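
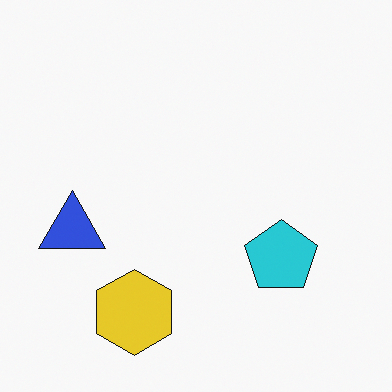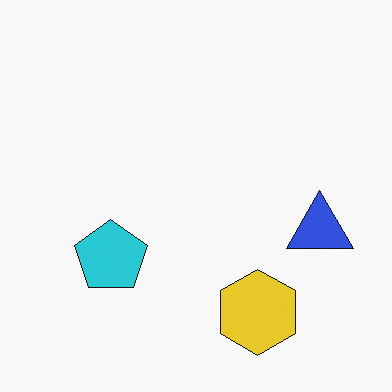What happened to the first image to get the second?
The transformation is: flipped horizontally (left ↔ right).

The blue triangle is in the left of the first image and the right of the second — shapes on opposite sides of the vertical midline have swapped in a mirror flip.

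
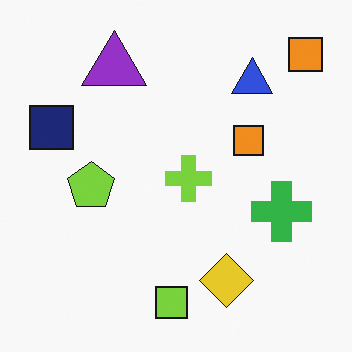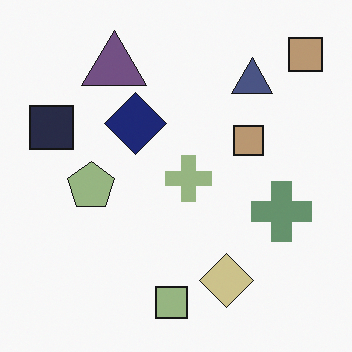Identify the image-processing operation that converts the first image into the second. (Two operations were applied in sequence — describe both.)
The transformation is: heavily desaturated, then overlaid with an additional navy diamond.

All colors are more muted and greyish — a global saturation change. A navy diamond appears in the second image that is absent from the first.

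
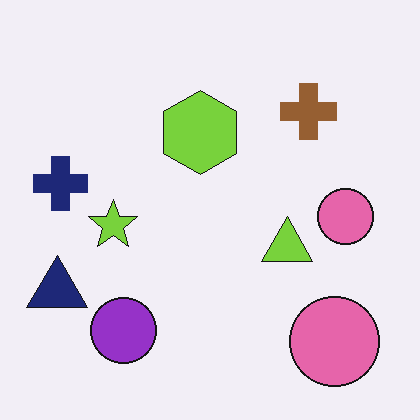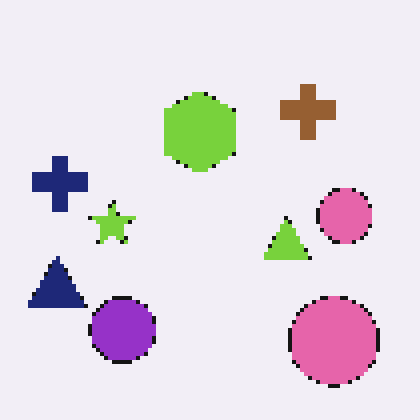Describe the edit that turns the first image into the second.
Mildly pixelated.

Shapes are reduced to large square blocks; fine edges and outlines are lost — a downscale-then-upscale (mosaic) effect.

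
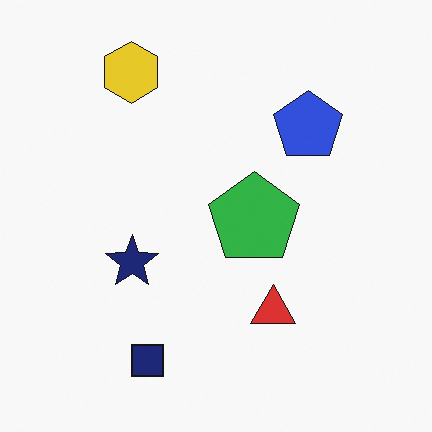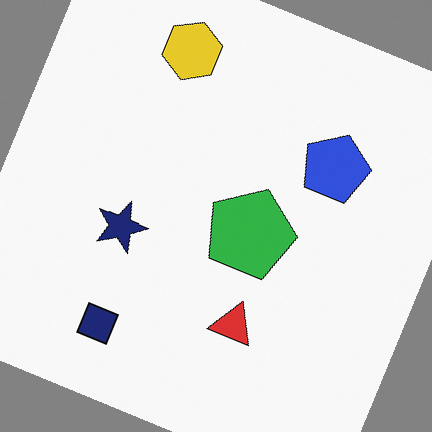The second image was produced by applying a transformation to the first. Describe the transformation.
The transformation is: rotated clockwise by a clearly visible amount.

Every shape is tilted by the same angle and the image corners show triangular fill wedges — a whole-image rotation by a non-right angle.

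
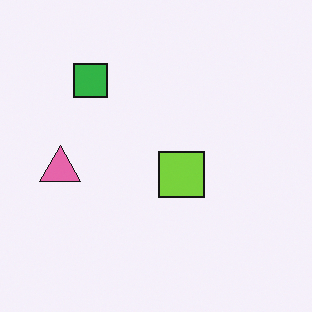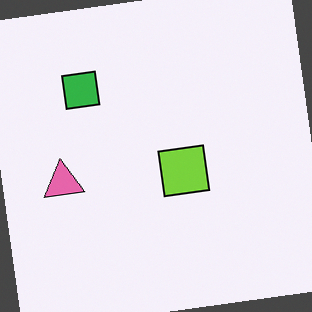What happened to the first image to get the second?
This is the original image rotated counter-clockwise by a slight angle.

Every shape is tilted by the same angle and the image corners show triangular fill wedges — a whole-image rotation by a non-right angle.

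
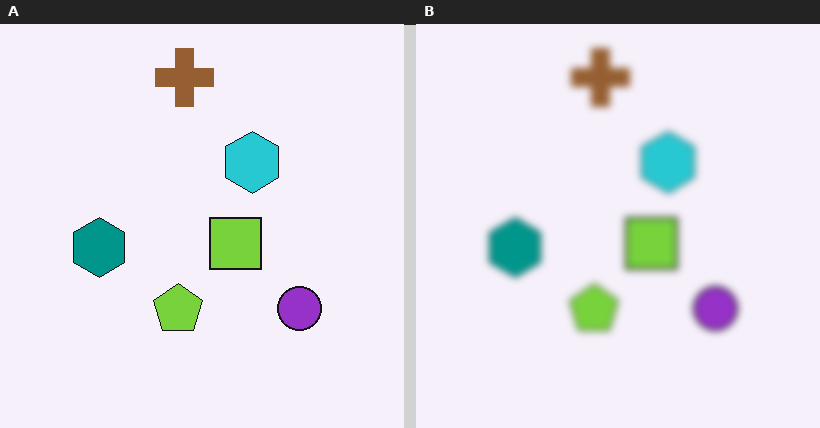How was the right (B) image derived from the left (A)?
The transformation is: moderately blurred.

Shape edges and outlines are uniformly softened across the whole image.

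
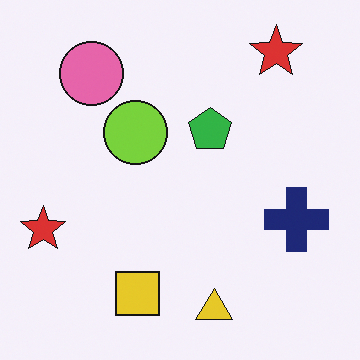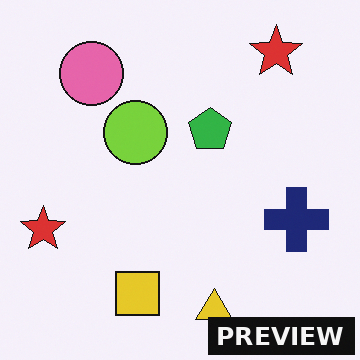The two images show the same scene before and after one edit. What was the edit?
This is the original image watermarked with the text "PREVIEW" in the lower-right corner.

A dark label reading "PREVIEW" appears in the lower-right corner.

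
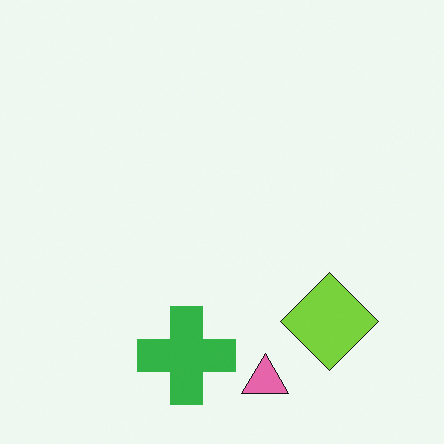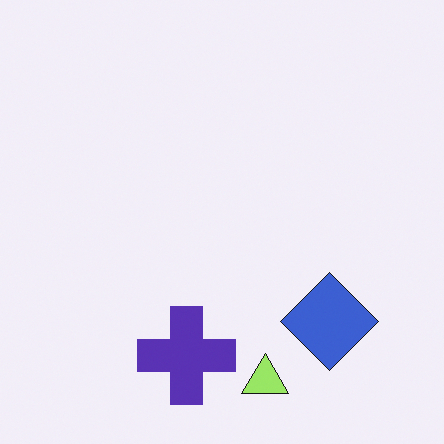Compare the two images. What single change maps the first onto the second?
It was hue-shifted through roughly a third of the color wheel.

Every shape's color has rotated by the same amount around the hue wheel — a uniform hue shift.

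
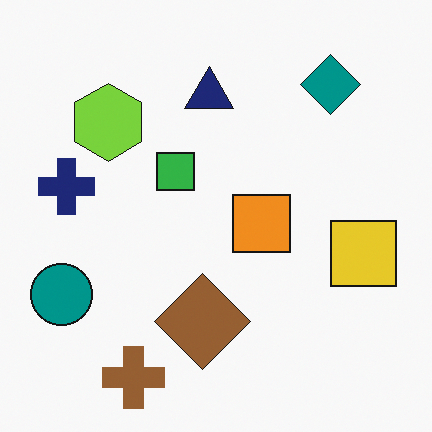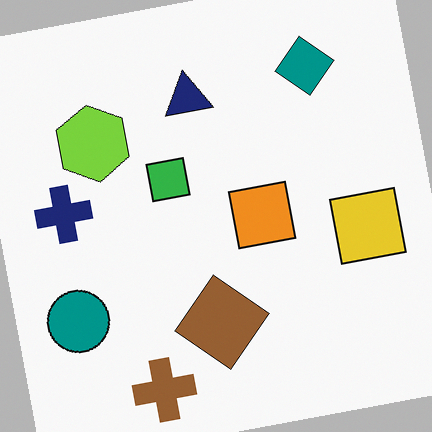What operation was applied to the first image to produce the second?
It was rotated counter-clockwise by a few degrees.

Every shape is tilted by the same angle and the image corners show triangular fill wedges — a whole-image rotation by a non-right angle.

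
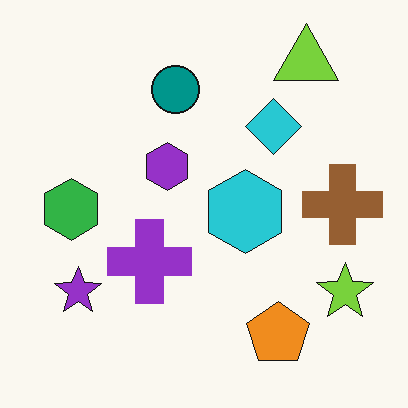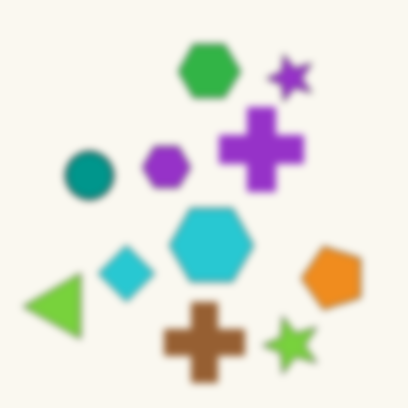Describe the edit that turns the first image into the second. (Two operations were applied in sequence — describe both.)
This is the original image transposed (reflected across the top-left ↔ bottom-right diagonal), then noticeably gaussian-blurred.

Shapes have swapped their row and column positions — what was in the top-right is now in the bottom-left — a diagonal reflection. Shape edges and outlines are uniformly softened across the whole image.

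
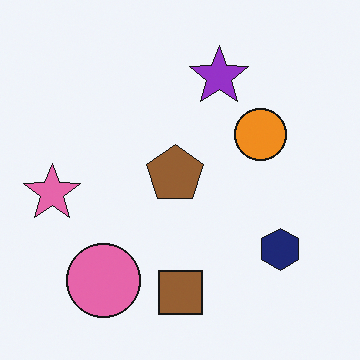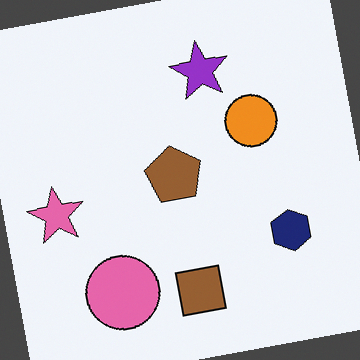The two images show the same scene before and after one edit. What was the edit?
Rotated counter-clockwise by a slight angle.

Every shape is tilted by the same angle and the image corners show triangular fill wedges — a whole-image rotation by a non-right angle.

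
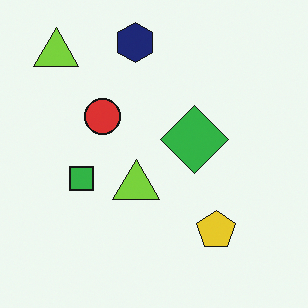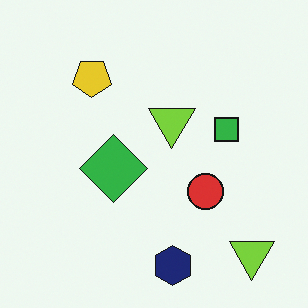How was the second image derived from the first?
The second image is the first rotated 180°.

The navy hexagon sits in the top of the first image and the bottom of the second — consistent with a whole-image 180° rotation.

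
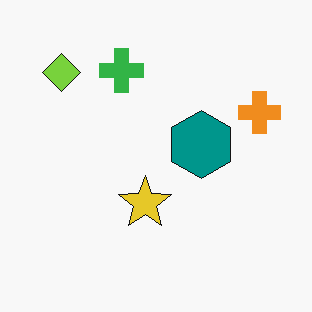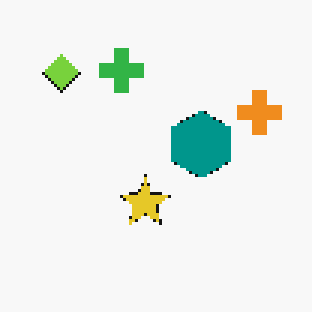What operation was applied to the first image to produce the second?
The second image is the first lightly pixelated (a mild mosaic effect).

Shapes are reduced to large square blocks; fine edges and outlines are lost — a downscale-then-upscale (mosaic) effect.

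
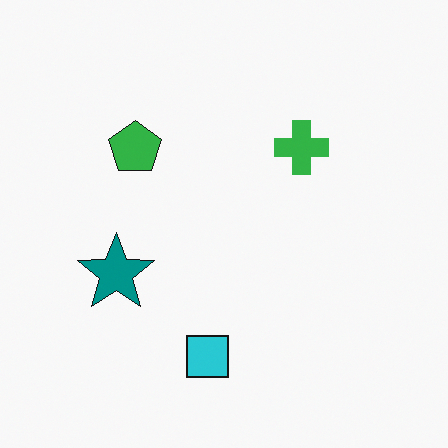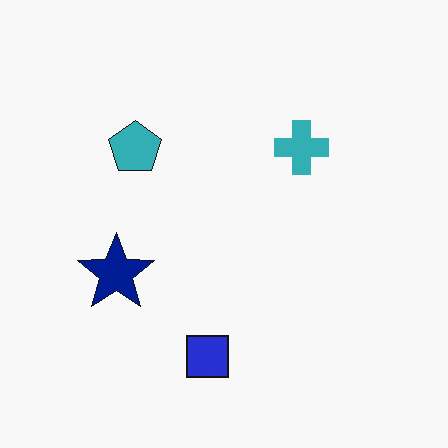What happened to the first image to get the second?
The transformation is: hue-shifted slightly.

Every shape's color has rotated by the same amount around the hue wheel — a uniform hue shift.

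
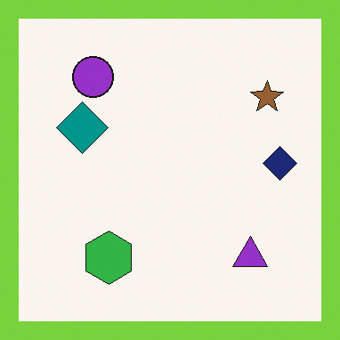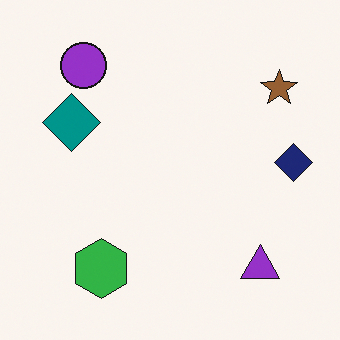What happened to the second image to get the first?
The first image is the second framed with a lime border.

A solid lime frame runs around the edge of the first image, with the content slightly shrunk inside it.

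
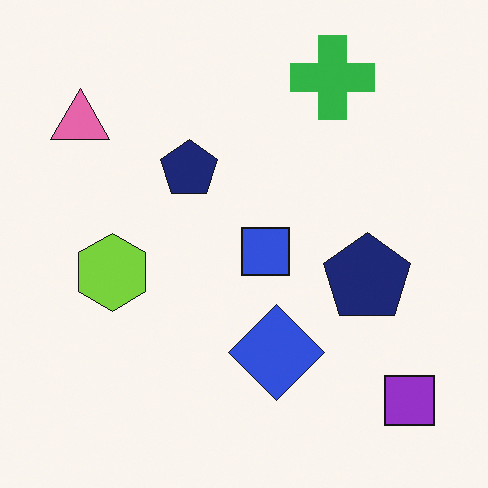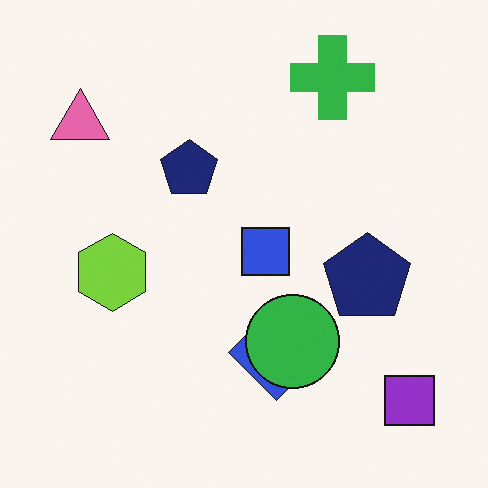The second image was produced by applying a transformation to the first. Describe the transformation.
It was overlaid with an additional green circle.

A green circle appears in the second image that is absent from the first.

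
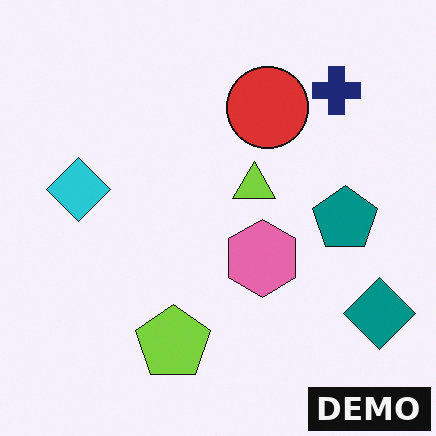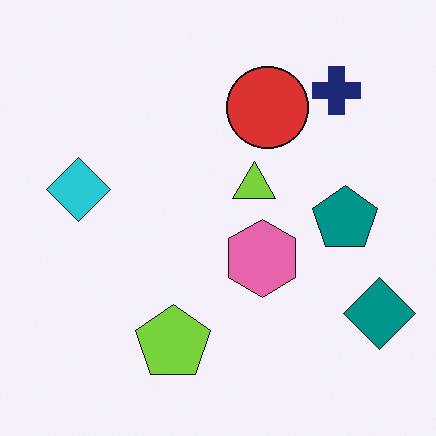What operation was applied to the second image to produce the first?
This is the original image watermarked with the text "DEMO" in the lower-right corner.

A dark label reading "DEMO" appears in the lower-right corner.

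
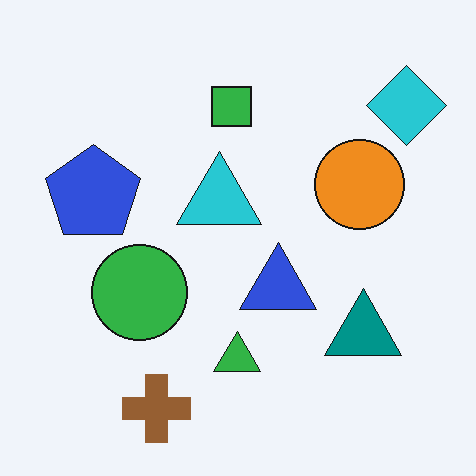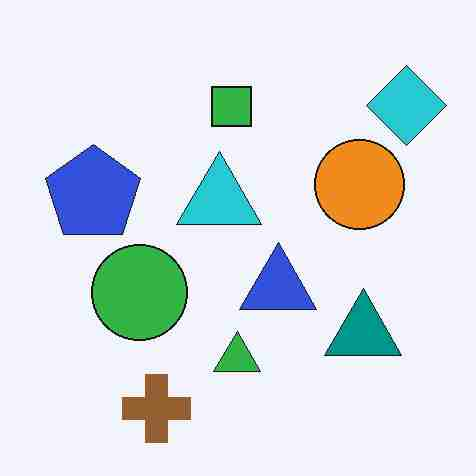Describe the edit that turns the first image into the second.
The second image is the first heavily JPEG-compressed with obvious blocking artifacts.

Blocky 8×8 compression artifacts appear around shape edges and the flat background shows ringing — characteristic JPEG degradation.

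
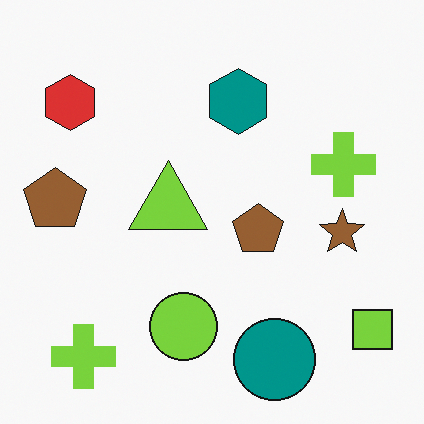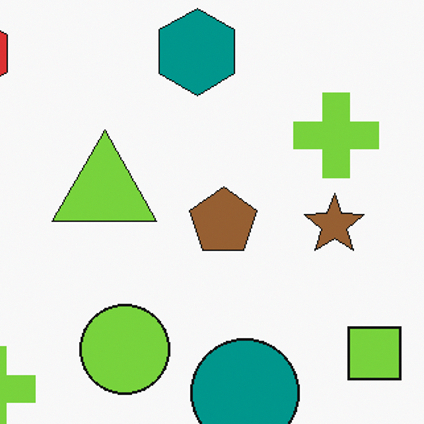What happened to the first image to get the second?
The transformation is: cropped to a modestly smaller region and rescaled.

The visible shapes are larger and the field of view is narrower; shapes near the original edges may be partly or wholly outside the frame — a crop-and-rescale.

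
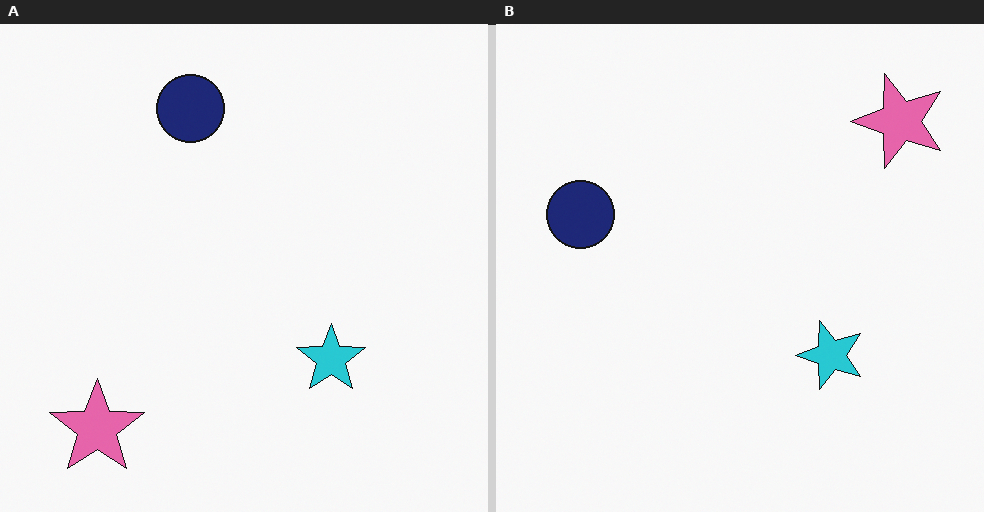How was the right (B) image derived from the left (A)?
Transposed (reflected across the top-left ↔ bottom-right diagonal).

Shapes have swapped their row and column positions — what was in the top-right is now in the bottom-left — a diagonal reflection.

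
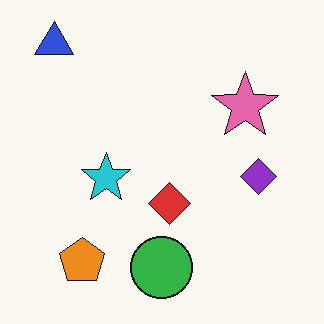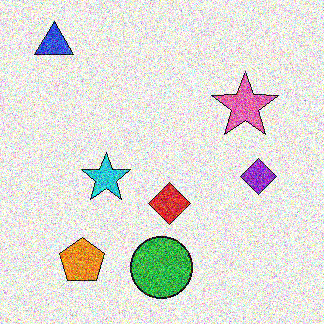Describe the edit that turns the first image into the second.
The transformation is: degraded with a thick layer of grain.

Random speckle covers the whole image, including the flat background.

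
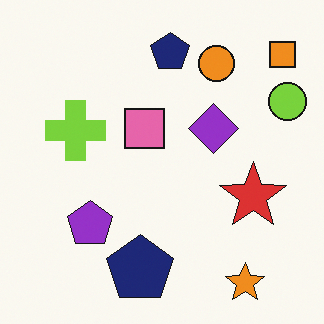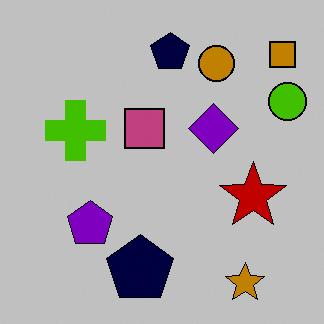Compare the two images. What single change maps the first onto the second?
The second image is the first heavily posterized to just a handful of flat colors.

Each flat color has snapped to a coarser quantized level — most visibly, the near-white background has dropped to a flat grey.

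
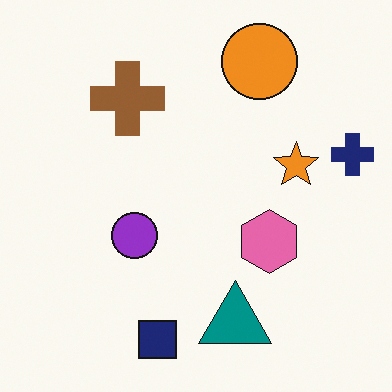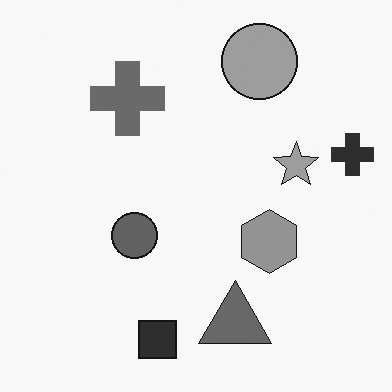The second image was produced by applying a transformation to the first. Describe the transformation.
The image was converted to grayscale.

All color is removed — every shape is now a shade of grey.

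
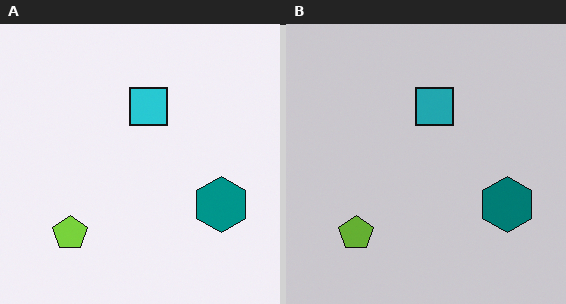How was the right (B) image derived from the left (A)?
This is the original image darkened a little.

Every pixel — background and shapes alike — is uniformly darkened.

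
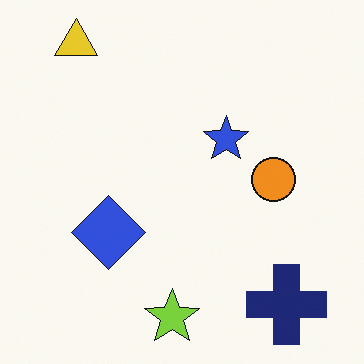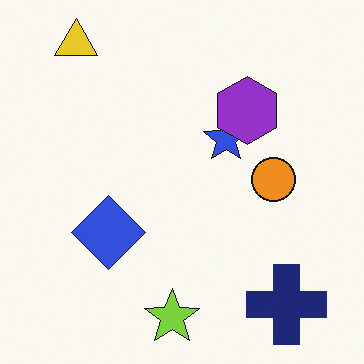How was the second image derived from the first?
The transformation is: overlaid with an additional purple hexagon.

A purple hexagon appears in the second image that is absent from the first.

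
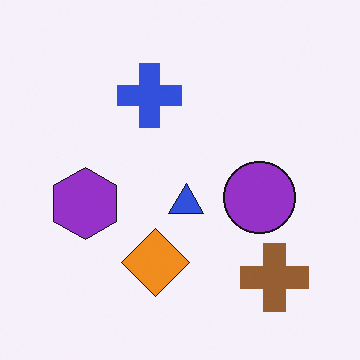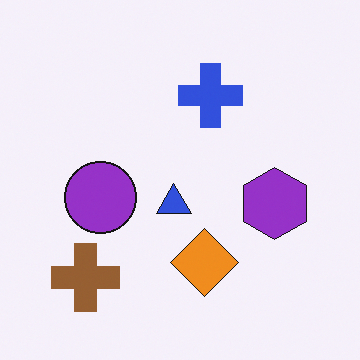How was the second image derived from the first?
The image was flipped horizontally (left ↔ right).

The purple hexagon is in the left of the first image and the right of the second — shapes on opposite sides of the vertical midline have swapped in a mirror flip.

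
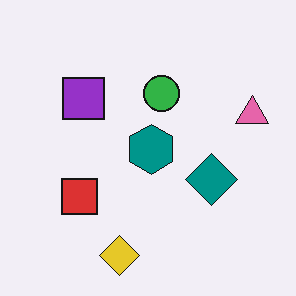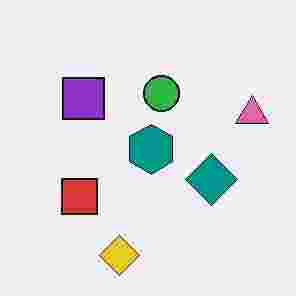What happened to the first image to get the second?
Heavily JPEG-compressed with obvious blocking artifacts.

Blocky 8×8 compression artifacts appear around shape edges and the flat background shows ringing — characteristic JPEG degradation.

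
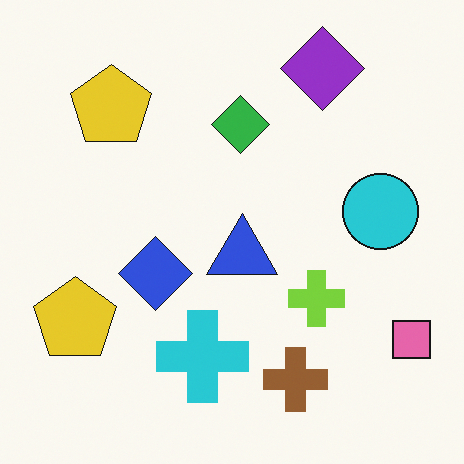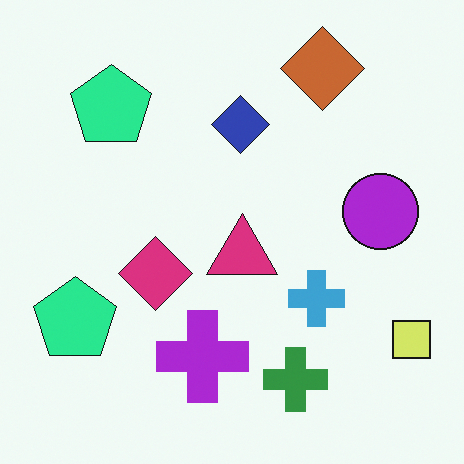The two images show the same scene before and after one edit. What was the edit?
It was hue-shifted through roughly a third of the color wheel.

Every shape's color has rotated by the same amount around the hue wheel — a uniform hue shift.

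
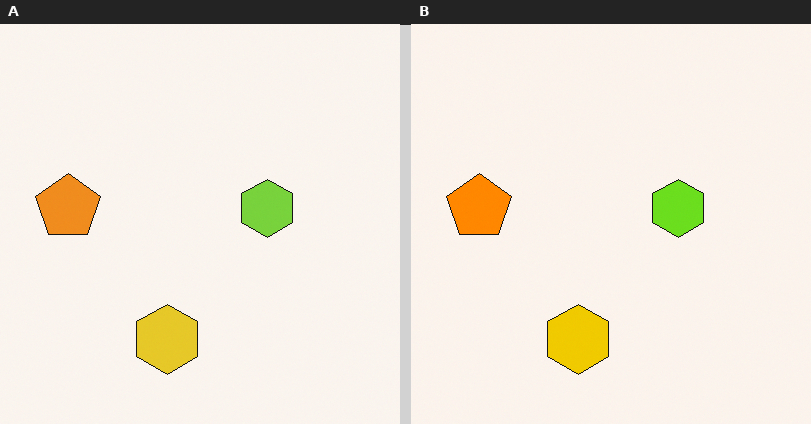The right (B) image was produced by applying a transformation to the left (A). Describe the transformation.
The image was slightly oversaturated.

All colors are more vivid — a global saturation change.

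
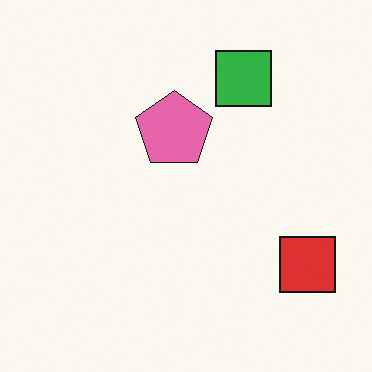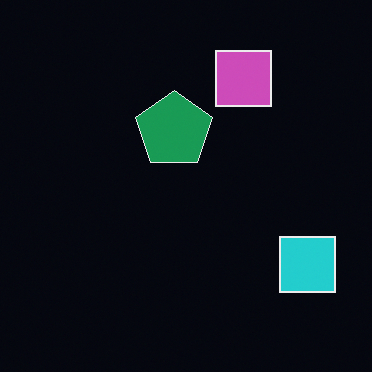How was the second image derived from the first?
It was color-inverted (negative).

The light background has become dark and every shape's color is its complement — a photographic negative.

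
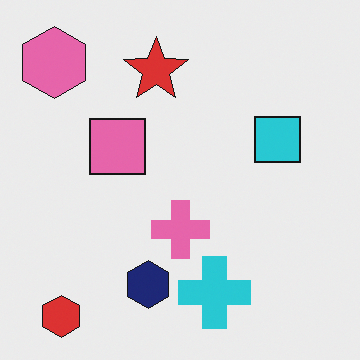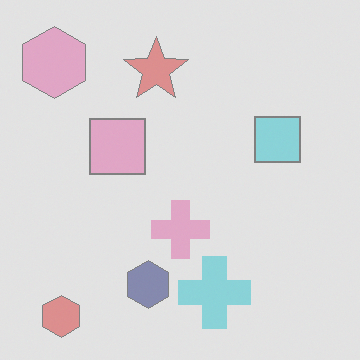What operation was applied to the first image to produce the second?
It was given much lower contrast.

Tones are pushed toward mid-grey across the whole image — a global contrast change.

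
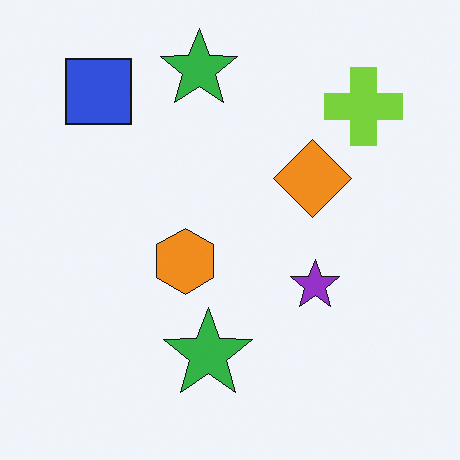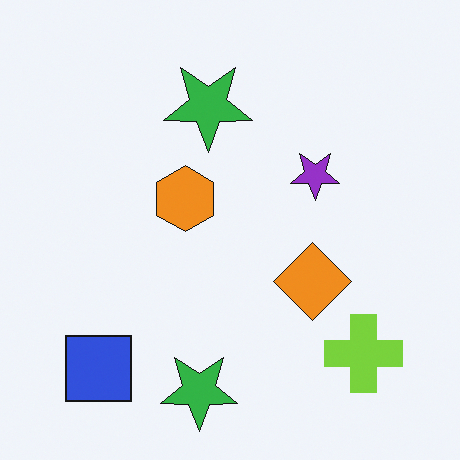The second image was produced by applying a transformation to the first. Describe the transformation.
It was flipped vertically (top ↔ bottom).

The blue square is in the top-left of the first image and the bottom-left of the second — shapes on opposite sides of the horizontal midline have swapped in a mirror flip.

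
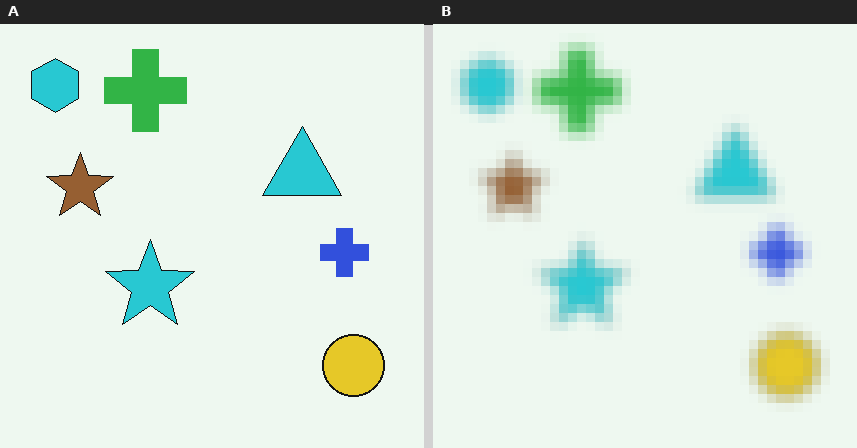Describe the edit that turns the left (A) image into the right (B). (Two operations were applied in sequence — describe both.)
Heavily blurred, then heavily pixelated into large blocks.

Shape edges and outlines are uniformly softened across the whole image. Shapes are reduced to large square blocks; fine edges and outlines are lost — a downscale-then-upscale (mosaic) effect.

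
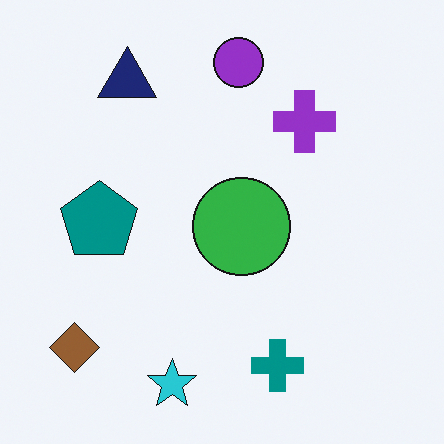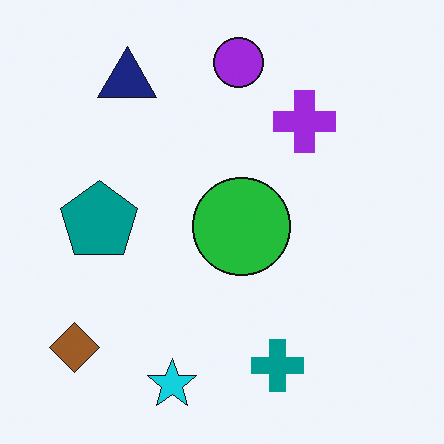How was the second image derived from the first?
The second image is the first slightly oversaturated.

All colors are more vivid — a global saturation change.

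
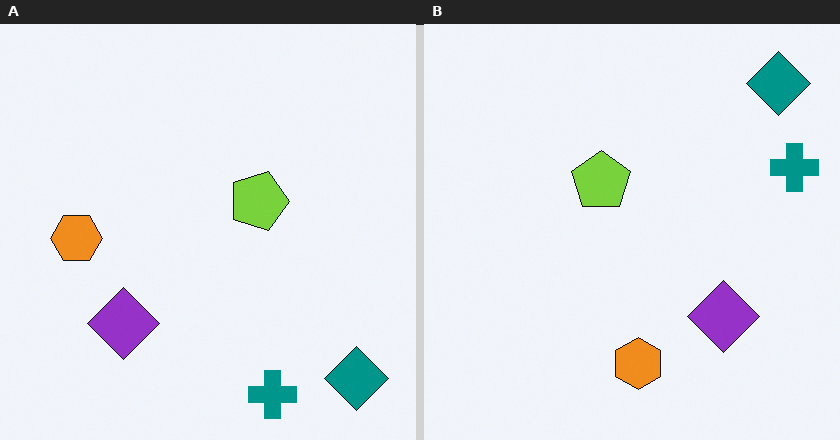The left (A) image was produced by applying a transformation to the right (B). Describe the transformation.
The transformation is: rotated 90° clockwise.

The teal diamond sits in the top-right of the right (B) image and the bottom-right of the left (A) — consistent with a whole-image 90° clockwise rotation.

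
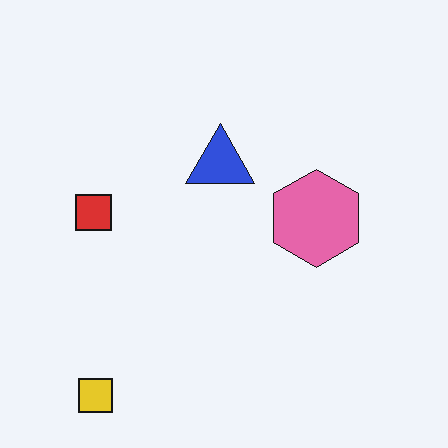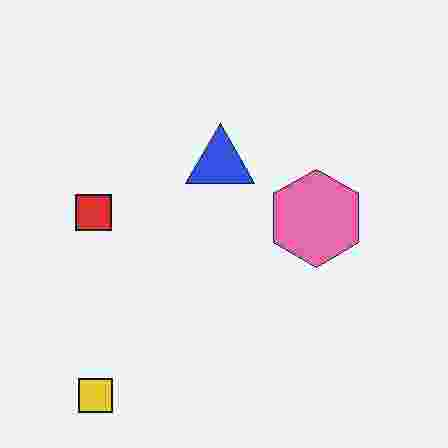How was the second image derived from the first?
It was heavily JPEG-compressed with obvious blocking artifacts.

Blocky 8×8 compression artifacts appear around shape edges and the flat background shows ringing — characteristic JPEG degradation.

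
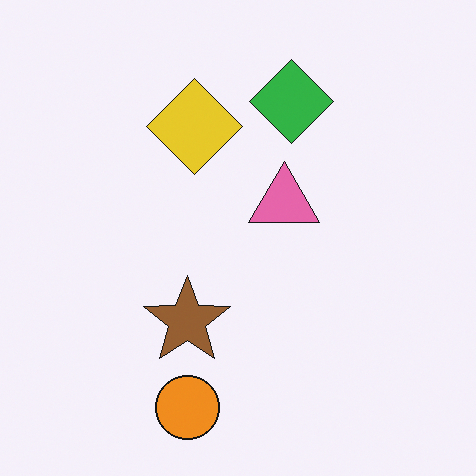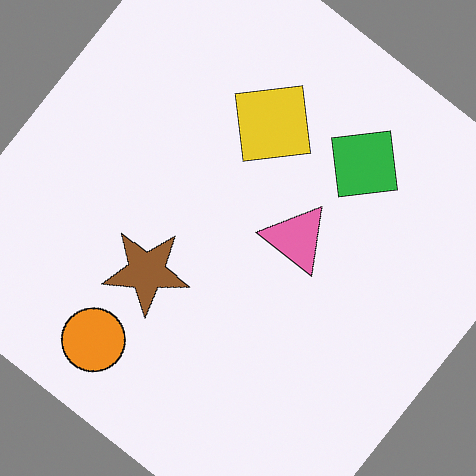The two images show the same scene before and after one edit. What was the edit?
This is the original image rotated clockwise by a large amount — several tens of degrees.

Every shape is tilted by the same angle and the image corners show triangular fill wedges — a whole-image rotation by a non-right angle.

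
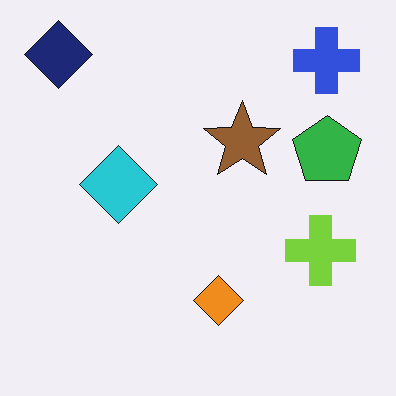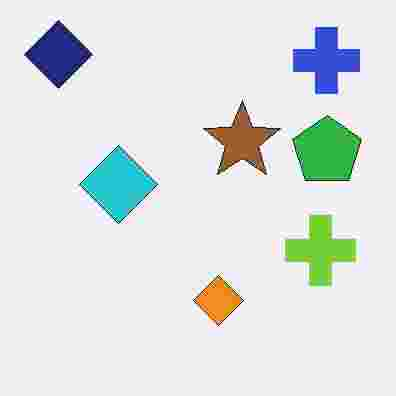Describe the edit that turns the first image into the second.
The transformation is: degraded with heavy JPEG compression.

Blocky 8×8 compression artifacts appear around shape edges and the flat background shows ringing — characteristic JPEG degradation.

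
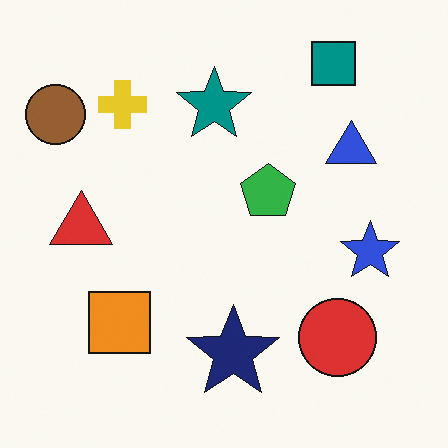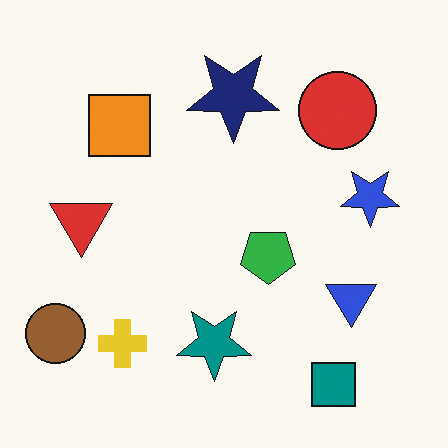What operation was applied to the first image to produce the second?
It was flipped vertically (top ↔ bottom).

The teal square is in the top-right of the first image and the bottom-right of the second — shapes on opposite sides of the horizontal midline have swapped in a mirror flip.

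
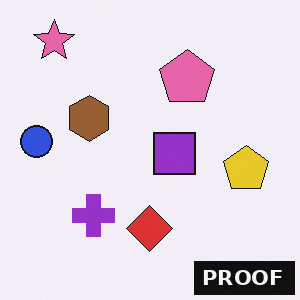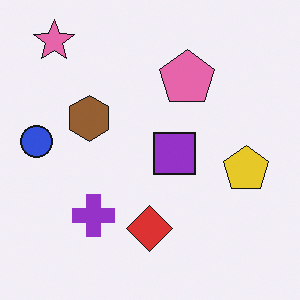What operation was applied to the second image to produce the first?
The first image is the second watermarked with the text "PROOF" in the lower-right corner.

A dark label reading "PROOF" appears in the lower-right corner.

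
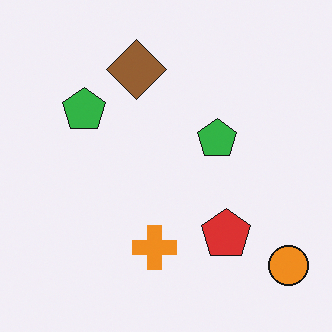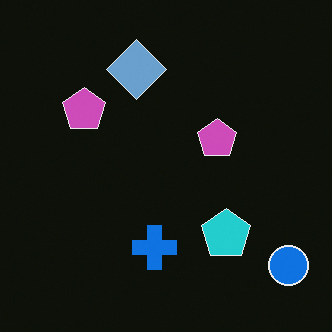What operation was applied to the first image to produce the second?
This is the original image color-inverted (negative).

The light background has become dark and every shape's color is its complement — a photographic negative.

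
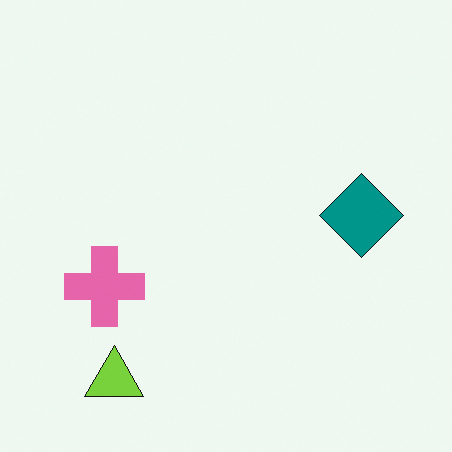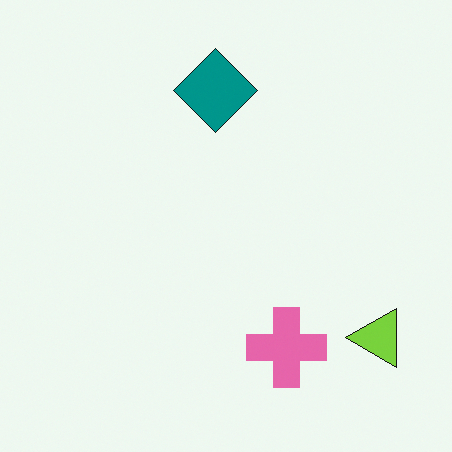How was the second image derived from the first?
This is the original image rotated 90° counter-clockwise.

The lime triangle sits in the bottom-left of the first image and the bottom-right of the second — consistent with a whole-image 90° counter-clockwise rotation.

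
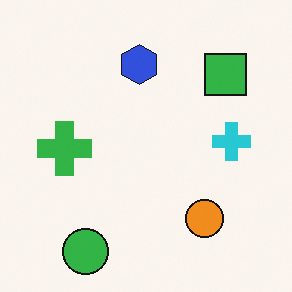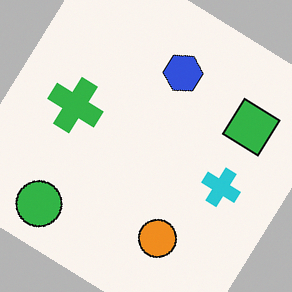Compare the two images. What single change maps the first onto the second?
Rotated clockwise by a large amount — several tens of degrees.

Every shape is tilted by the same angle and the image corners show triangular fill wedges — a whole-image rotation by a non-right angle.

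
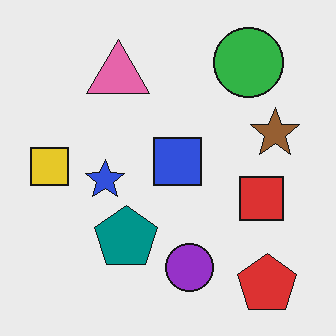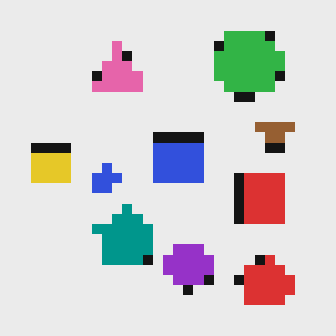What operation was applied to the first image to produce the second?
It was heavily pixelated into large blocks.

Shapes are reduced to large square blocks; fine edges and outlines are lost — a downscale-then-upscale (mosaic) effect.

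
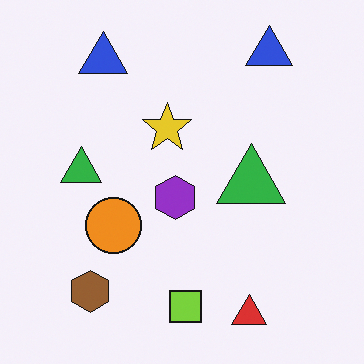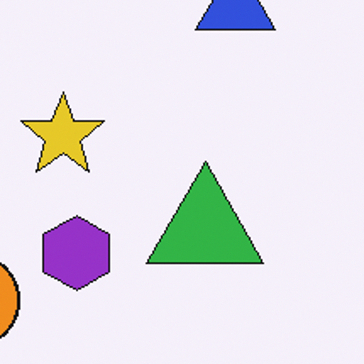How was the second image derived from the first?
The image was cropped tightly and scaled back up.

The visible shapes are larger and the field of view is narrower; shapes near the original edges may be partly or wholly outside the frame — a crop-and-rescale.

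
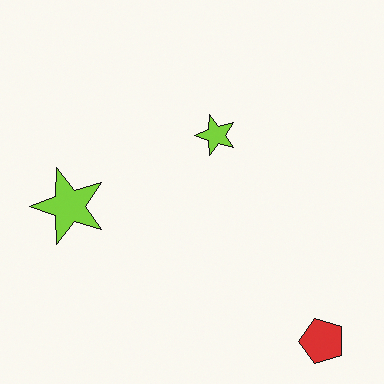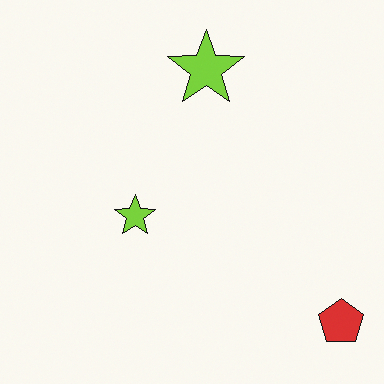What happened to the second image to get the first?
Transposed (reflected across the top-left ↔ bottom-right diagonal).

Shapes have swapped their row and column positions — what was in the top-right is now in the bottom-left — a diagonal reflection.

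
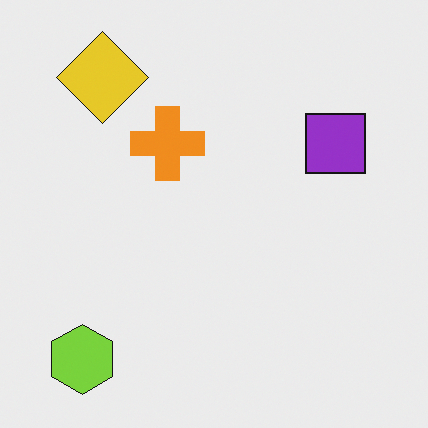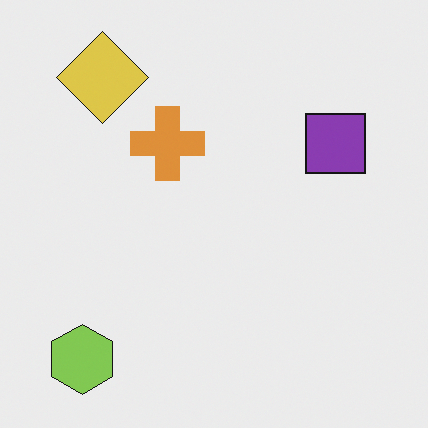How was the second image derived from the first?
This is the original image slightly desaturated.

All colors are more muted and greyish — a global saturation change.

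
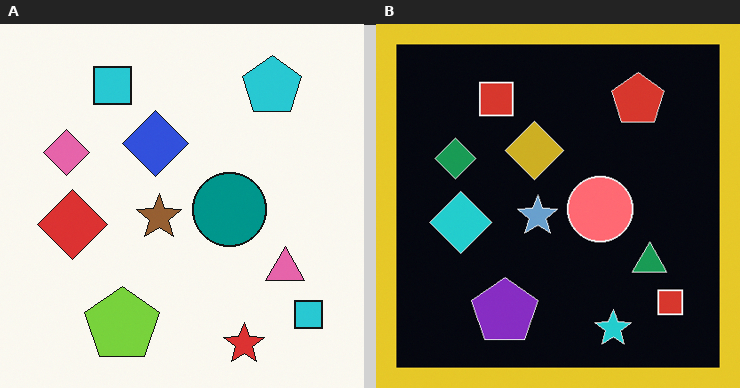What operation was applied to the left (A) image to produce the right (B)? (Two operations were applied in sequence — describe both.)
The image was color-inverted (negative), then framed with a yellow border.

The light background has become dark and every shape's color is its complement — a photographic negative. A solid yellow frame runs around the edge of the right (B) image, with the content slightly shrunk inside it.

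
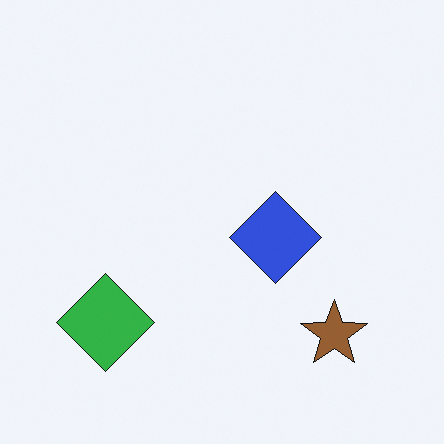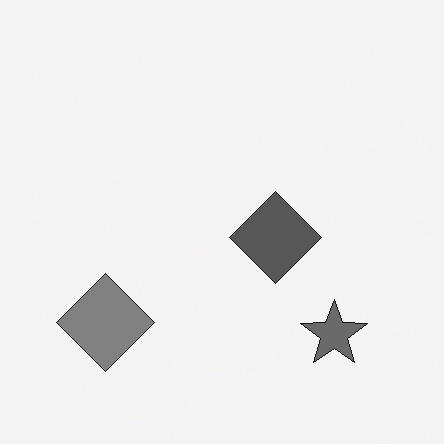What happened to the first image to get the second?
Converted to grayscale.

All color is removed — every shape is now a shade of grey.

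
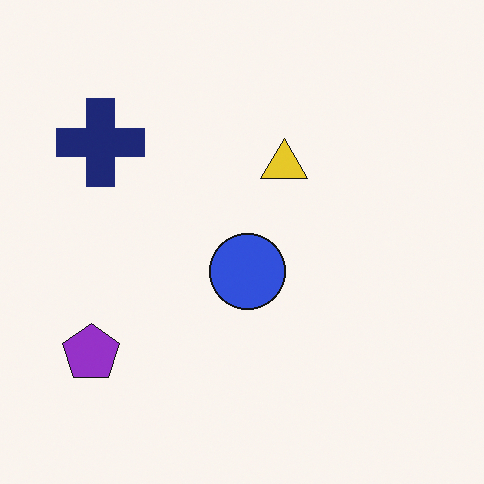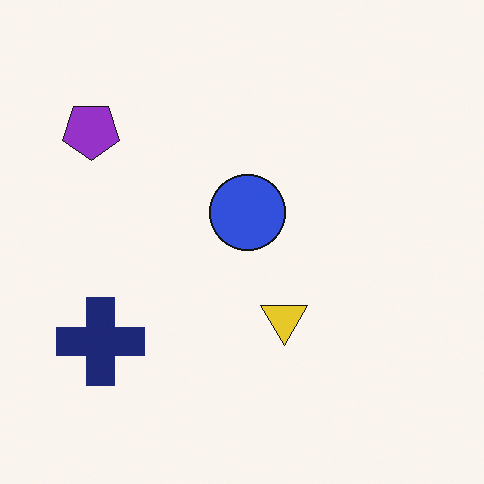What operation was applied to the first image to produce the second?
Flipped vertically (top ↔ bottom).

The purple pentagon is in the bottom-left of the first image and the top-left of the second — shapes on opposite sides of the horizontal midline have swapped in a mirror flip.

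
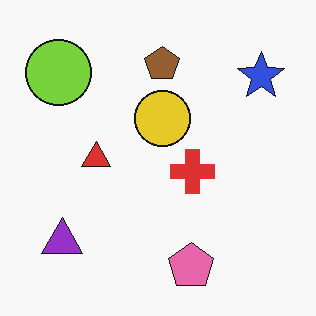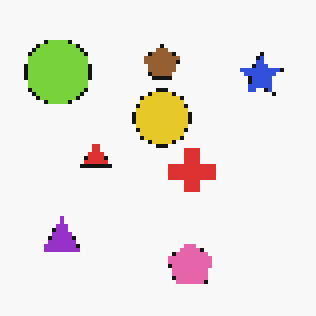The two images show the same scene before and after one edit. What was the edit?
Lightly pixelated (a mild mosaic effect).

Shapes are reduced to large square blocks; fine edges and outlines are lost — a downscale-then-upscale (mosaic) effect.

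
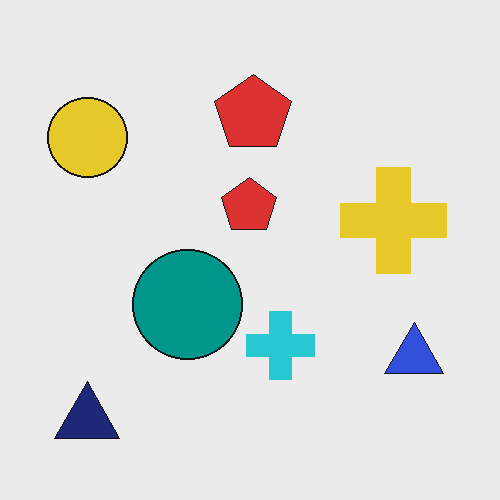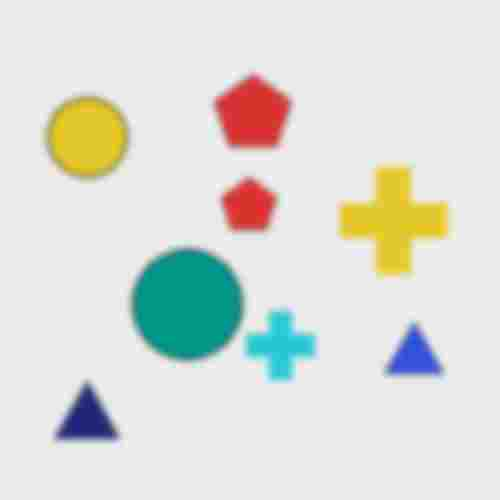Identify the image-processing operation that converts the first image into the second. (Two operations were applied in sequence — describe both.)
The transformation is: moderately blurred, then heavily JPEG-compressed with obvious blocking artifacts.

Shape edges and outlines are uniformly softened across the whole image. Blocky 8×8 compression artifacts appear around shape edges and the flat background shows ringing — characteristic JPEG degradation.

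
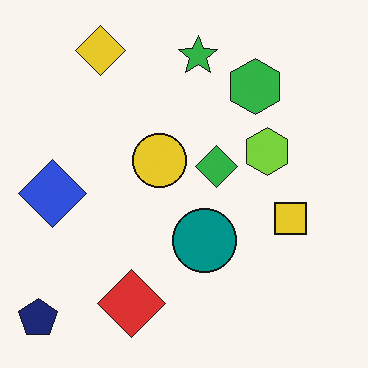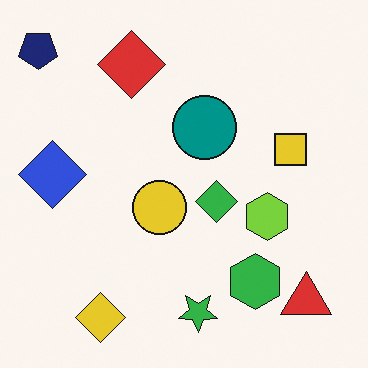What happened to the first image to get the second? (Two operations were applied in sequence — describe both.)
Flipped vertically (top ↔ bottom), then overlaid with an additional red triangle.

The yellow diamond is in the top-left of the first image and the bottom-left of the second — shapes on opposite sides of the horizontal midline have swapped in a mirror flip. A red triangle appears in the second image that is absent from the first.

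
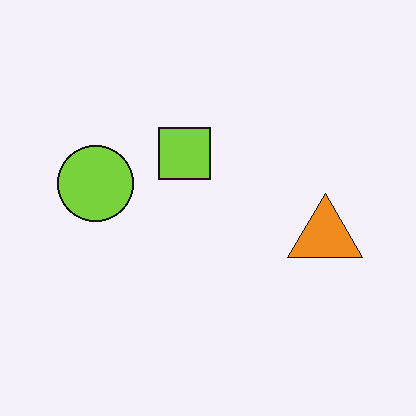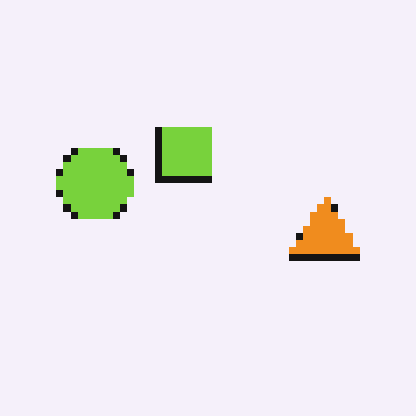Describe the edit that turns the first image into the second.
This is the original image pixelated into visible square blocks.

Shapes are reduced to large square blocks; fine edges and outlines are lost — a downscale-then-upscale (mosaic) effect.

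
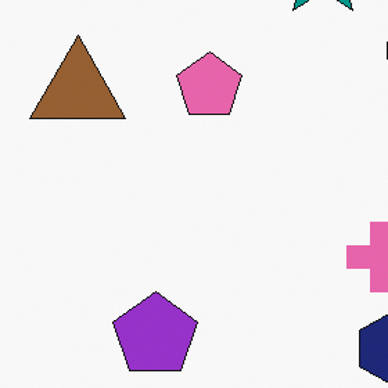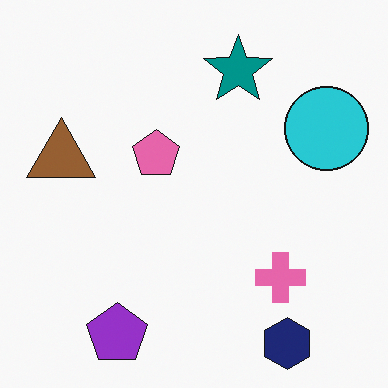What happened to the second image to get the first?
The first image is the second cropped slightly and scaled back up.

The visible shapes are larger and the field of view is narrower; shapes near the original edges may be partly or wholly outside the frame — a crop-and-rescale.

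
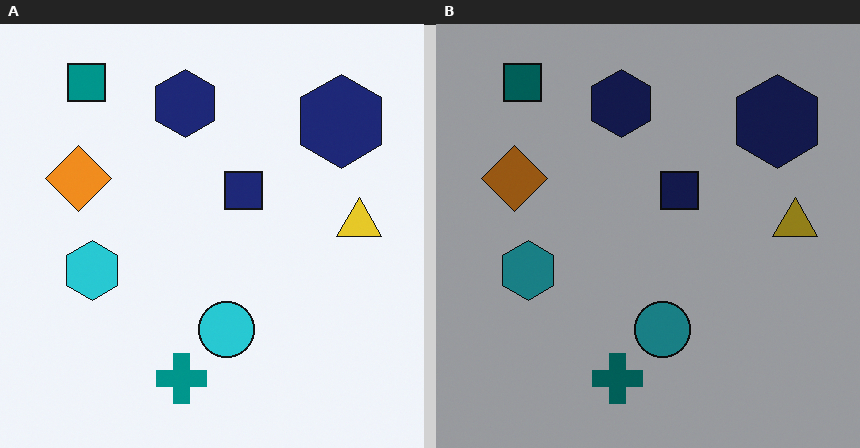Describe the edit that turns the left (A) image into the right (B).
It was darkened a lot.

Every pixel — background and shapes alike — is uniformly darkened.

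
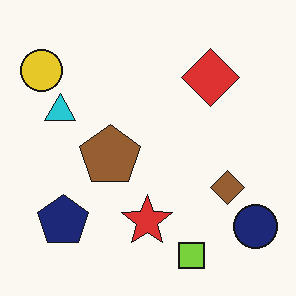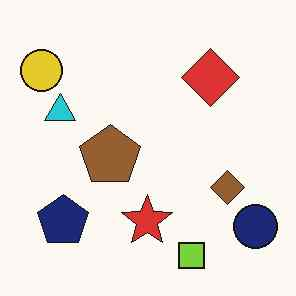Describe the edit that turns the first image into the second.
The image was JPEG-compressed with visible artifacts.

Blocky 8×8 compression artifacts appear around shape edges and the flat background shows ringing — characteristic JPEG degradation.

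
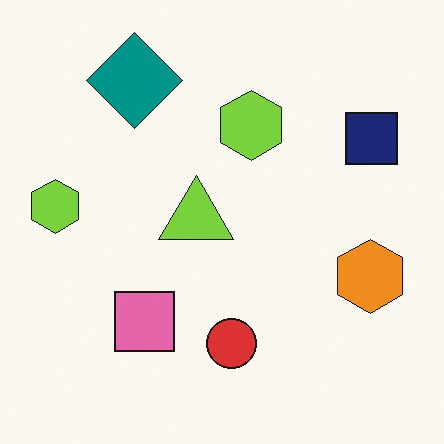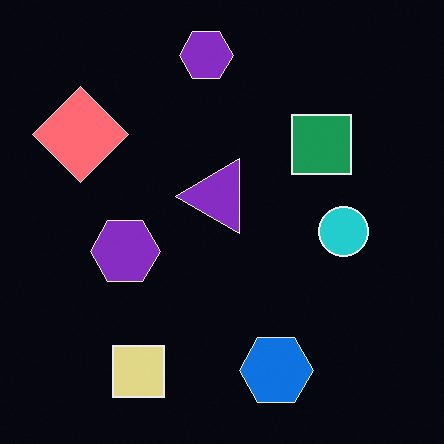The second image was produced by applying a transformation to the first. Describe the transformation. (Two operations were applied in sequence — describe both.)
This is the original image transposed (reflected across the top-left ↔ bottom-right diagonal), then color-inverted (negative).

Shapes have swapped their row and column positions — what was in the top-right is now in the bottom-left — a diagonal reflection. The light background has become dark and every shape's color is its complement — a photographic negative.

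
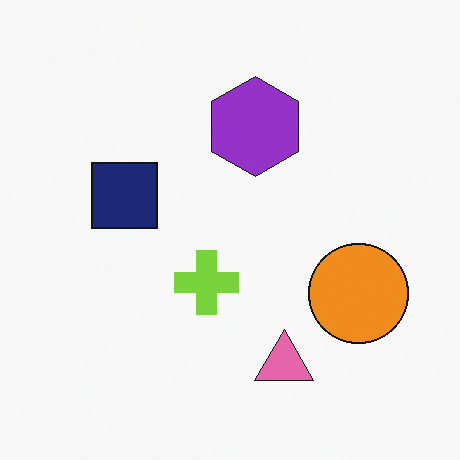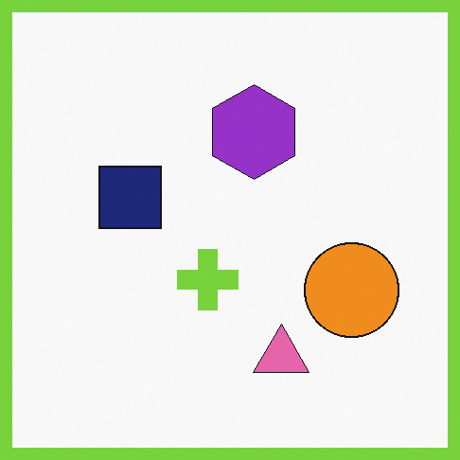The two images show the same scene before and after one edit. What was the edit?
This is the original image framed with a lime border.

A solid lime frame runs around the edge of the second image, with the content slightly shrunk inside it.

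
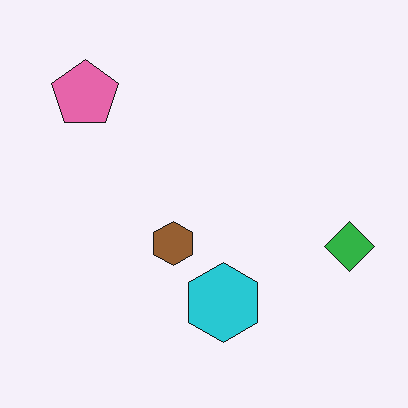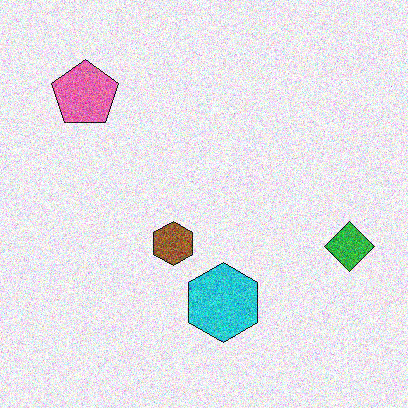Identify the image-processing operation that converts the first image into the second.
It was degraded with strong gaussian noise.

Random speckle covers the whole image, including the flat background.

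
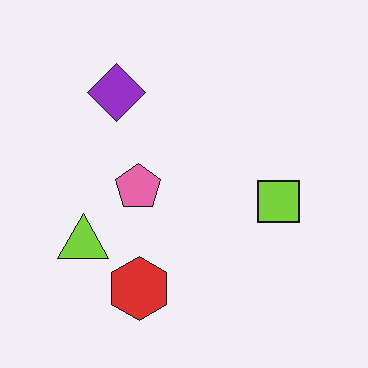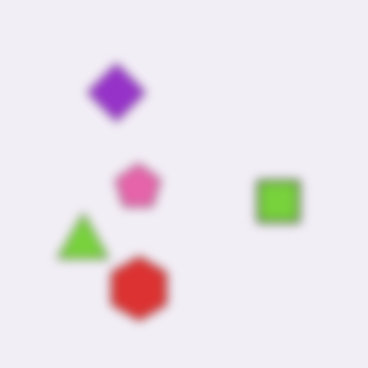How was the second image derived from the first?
This is the original image strongly gaussian-blurred.

Shape edges and outlines are uniformly softened across the whole image.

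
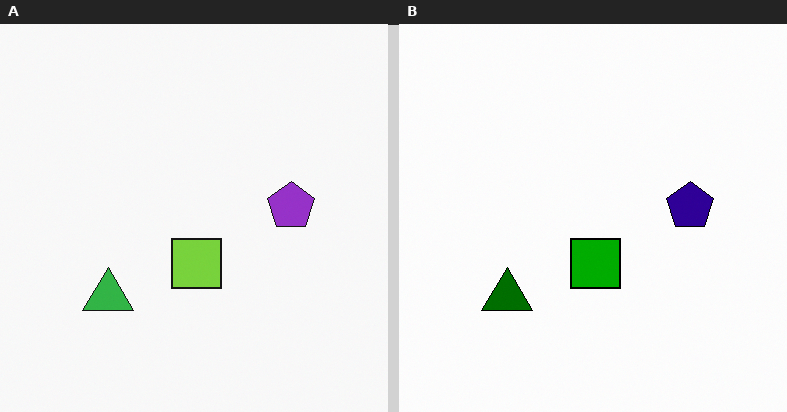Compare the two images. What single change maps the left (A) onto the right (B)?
Given much higher contrast.

Tones are pushed away from mid-grey across the whole image — a global contrast change.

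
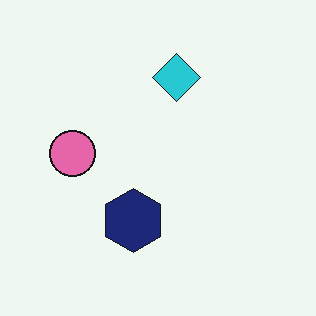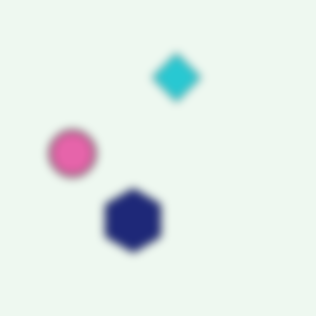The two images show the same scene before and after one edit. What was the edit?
This is the original image noticeably gaussian-blurred.

Shape edges and outlines are uniformly softened across the whole image.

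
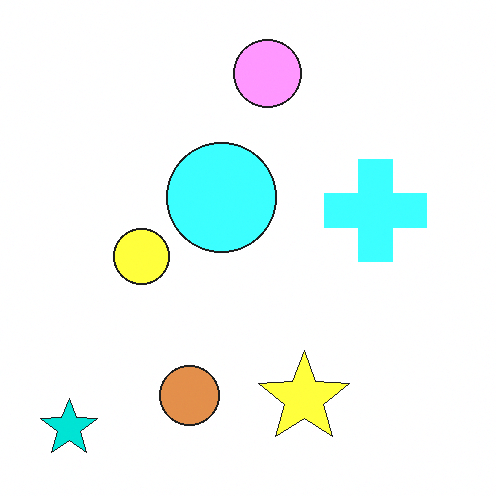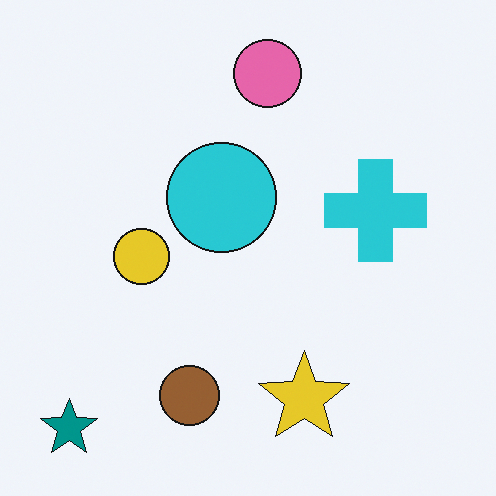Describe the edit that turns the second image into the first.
Brightened a lot.

Every pixel — background and shapes alike — is uniformly brightened.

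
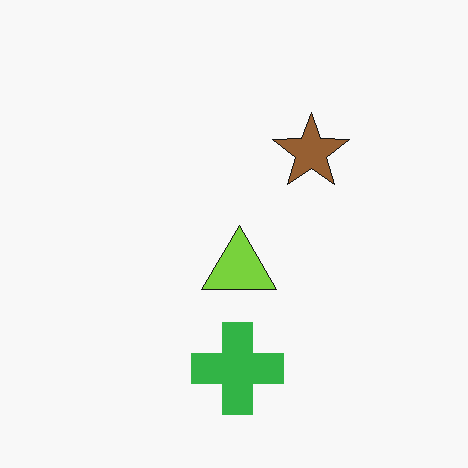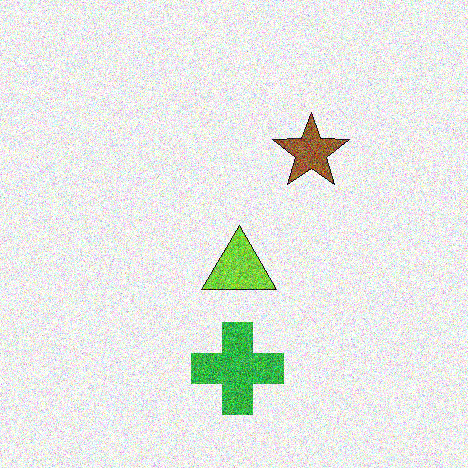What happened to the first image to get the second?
This is the original image degraded with a thick layer of grain.

Random speckle covers the whole image, including the flat background.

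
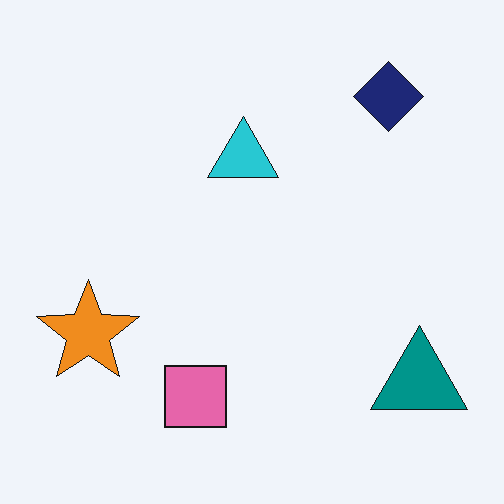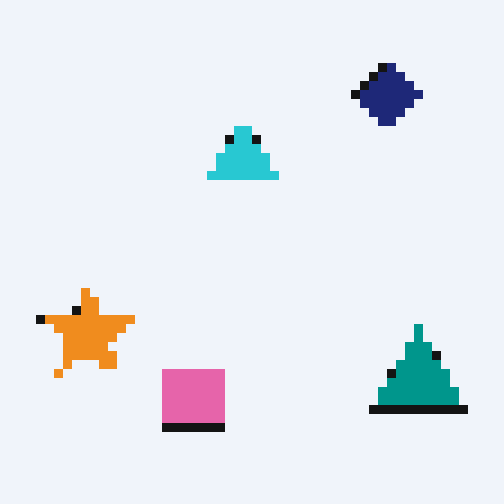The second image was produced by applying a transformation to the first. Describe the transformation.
Heavily pixelated into large blocks.

Shapes are reduced to large square blocks; fine edges and outlines are lost — a downscale-then-upscale (mosaic) effect.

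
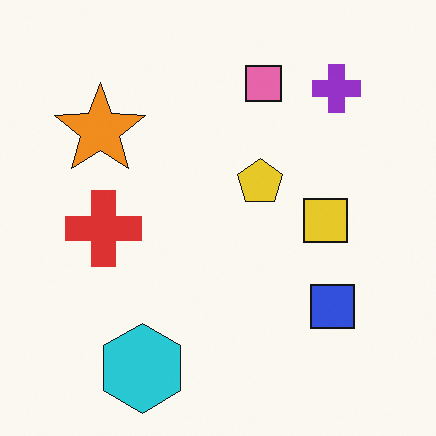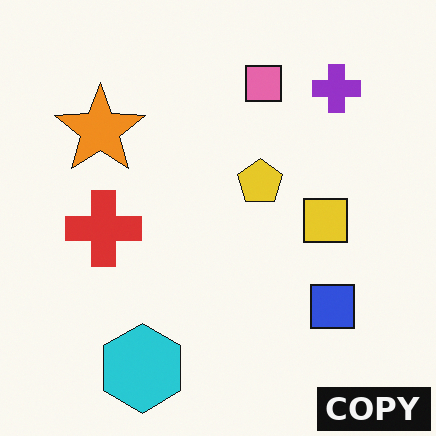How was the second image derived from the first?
The transformation is: watermarked with the text "COPY" in the lower-right corner.

A dark label reading "COPY" appears in the lower-right corner.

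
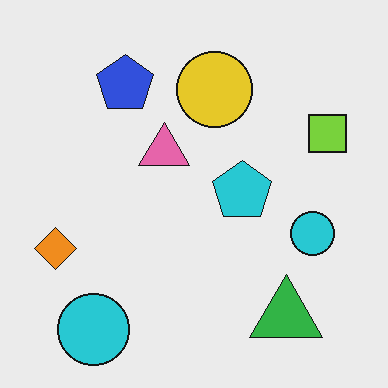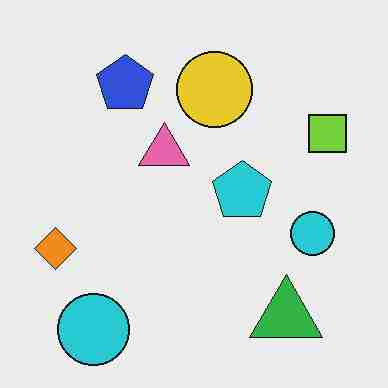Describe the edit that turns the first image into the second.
Degraded with heavy JPEG compression.

Blocky 8×8 compression artifacts appear around shape edges and the flat background shows ringing — characteristic JPEG degradation.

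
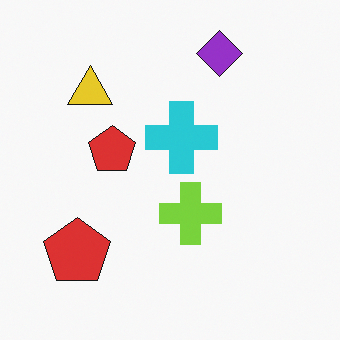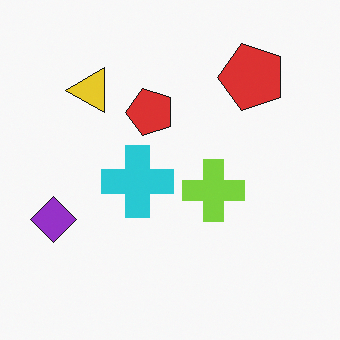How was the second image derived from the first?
The second image is the first transposed (reflected across the top-left ↔ bottom-right diagonal).

Shapes have swapped their row and column positions — what was in the top-right is now in the bottom-left — a diagonal reflection.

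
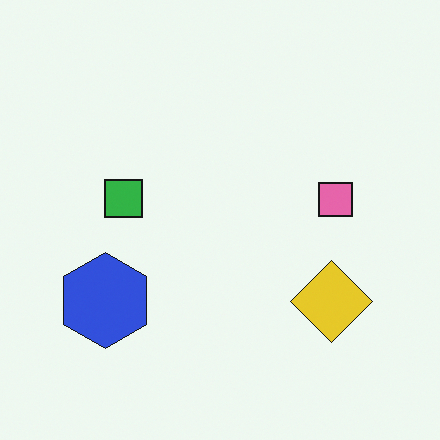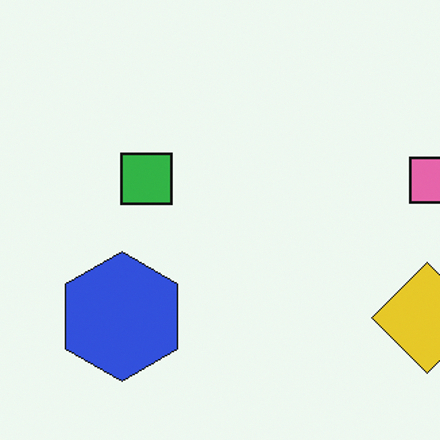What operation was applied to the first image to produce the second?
The second image is the first cropped to a modestly smaller region and rescaled.

The visible shapes are larger and the field of view is narrower; shapes near the original edges may be partly or wholly outside the frame — a crop-and-rescale.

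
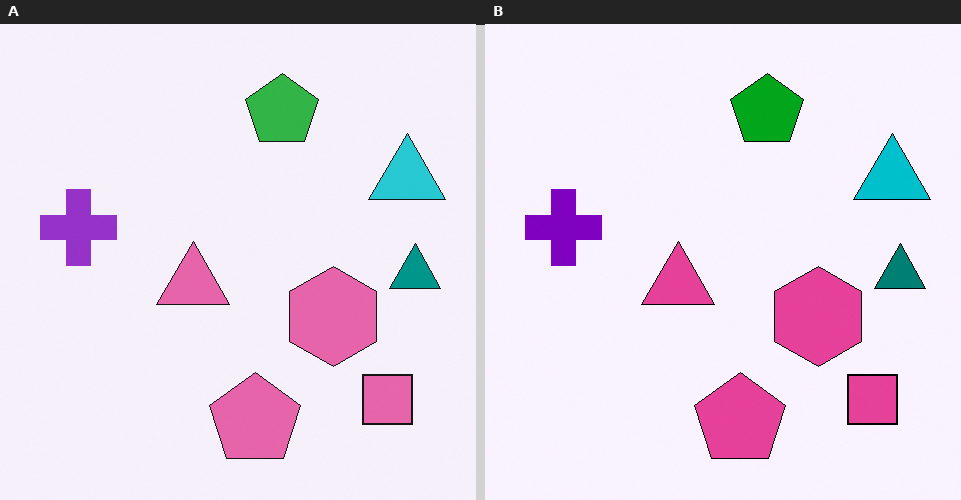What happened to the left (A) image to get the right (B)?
It was given slightly increased contrast.

Tones are pushed away from mid-grey across the whole image — a global contrast change.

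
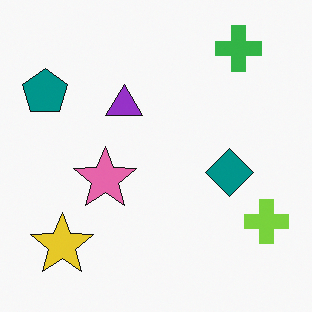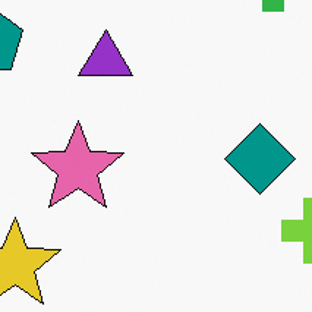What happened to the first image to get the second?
The image was cropped slightly and scaled back up.

The visible shapes are larger and the field of view is narrower; shapes near the original edges may be partly or wholly outside the frame — a crop-and-rescale.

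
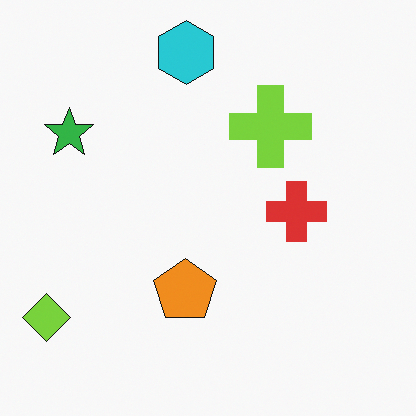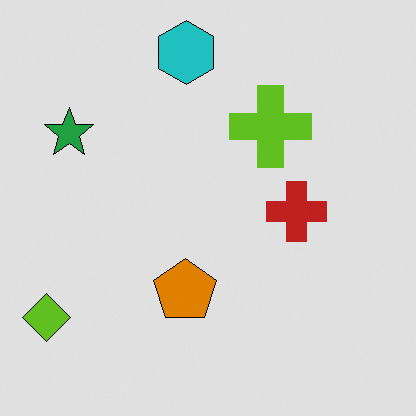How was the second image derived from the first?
The second image is the first posterized to a reduced palette.

Each flat color has snapped to a coarser quantized level — most visibly, the near-white background has dropped to a flat grey.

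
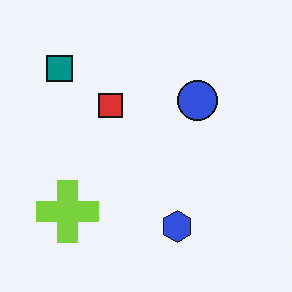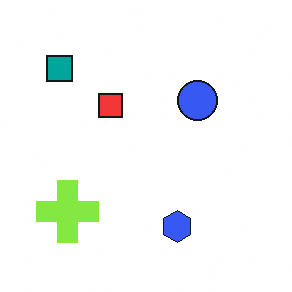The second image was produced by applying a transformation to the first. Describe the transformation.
The transformation is: brightened a little.

Every pixel — background and shapes alike — is uniformly brightened.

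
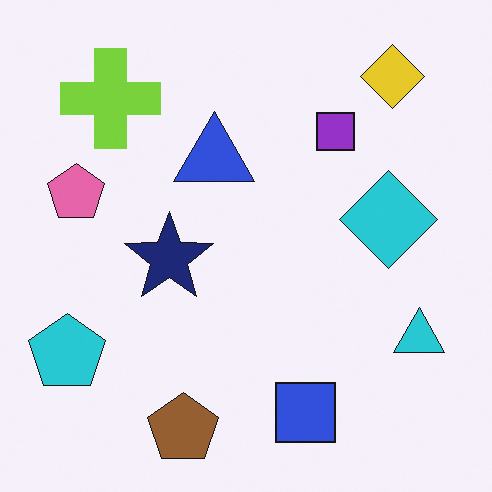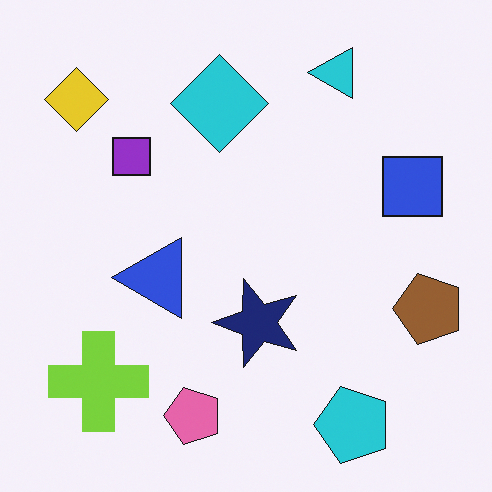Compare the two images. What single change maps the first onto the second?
The transformation is: rotated 90° counter-clockwise.

The yellow diamond sits in the top-right of the first image and the top-left of the second — consistent with a whole-image 90° counter-clockwise rotation.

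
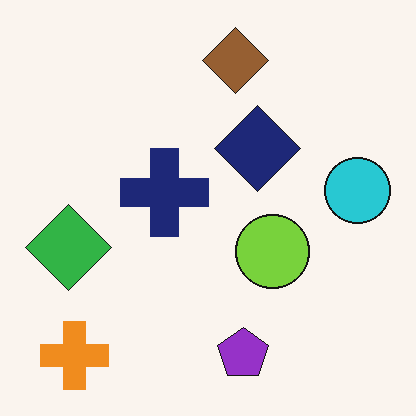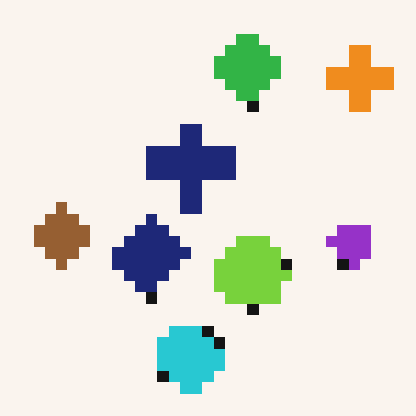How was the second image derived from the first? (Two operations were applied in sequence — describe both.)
The transformation is: transposed (reflected across the top-left ↔ bottom-right diagonal), then heavily pixelated into large blocks.

Shapes have swapped their row and column positions — what was in the top-right is now in the bottom-left — a diagonal reflection. Shapes are reduced to large square blocks; fine edges and outlines are lost — a downscale-then-upscale (mosaic) effect.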